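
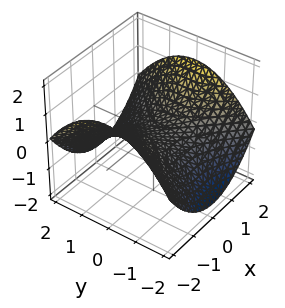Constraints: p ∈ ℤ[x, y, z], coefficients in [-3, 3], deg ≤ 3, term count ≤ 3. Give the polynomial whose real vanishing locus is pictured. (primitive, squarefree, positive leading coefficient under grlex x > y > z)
(a) deg p = 2.
(b) Symmetries: it's symmetric under y → −y, forcing even powers of y; mirror symmetry x ↦ −x ⇒ only even powers of x.
(c) From the axis intercepts and sections: it crosses the y-axis at the gridline y = 0; it crosses the x-axis at the gridline x = 0.
(d) Solving for integer coefficients yields p as stated.

x^2 - y^2 - 3*z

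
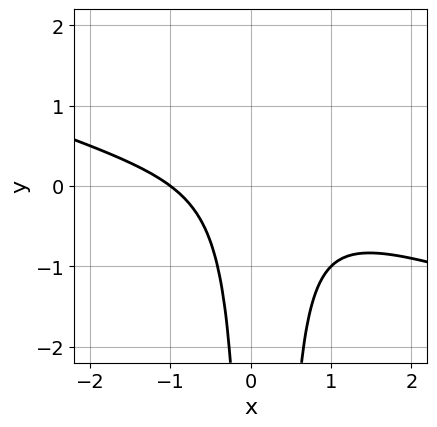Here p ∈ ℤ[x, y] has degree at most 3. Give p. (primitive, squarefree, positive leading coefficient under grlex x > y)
(a) deg p = 3. The shape is more complex than any degree-2 curve.
(b) From the axis intercepts and sections: the curve avoids every integer y-axis point in the box; one x-axis crossing is at x = -1.
(c) Putting this together gives p.

x^3 + 3*x^2*y - x*y + 1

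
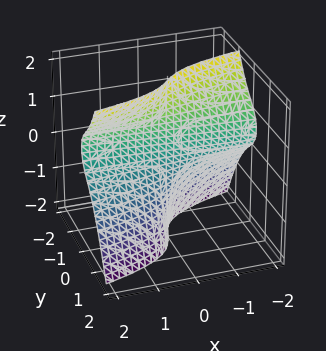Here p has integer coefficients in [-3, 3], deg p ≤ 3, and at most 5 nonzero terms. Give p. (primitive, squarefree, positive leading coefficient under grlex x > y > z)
x*z^2 - 3*y^3 - x*z - 2*y

First, degree: no degree-2 surface has this shape, so deg p = 3.
Then, from the axis intercepts and sections: it crosses the y-axis at the gridline y = 0; every point of the x-axis in the box is on the surface; the visible z-axis segment lies entirely on the surface.
Finally, together with the visible shape, these determine p as stated.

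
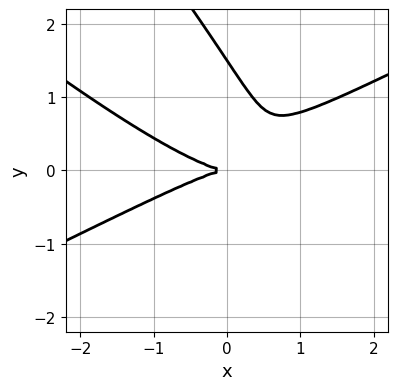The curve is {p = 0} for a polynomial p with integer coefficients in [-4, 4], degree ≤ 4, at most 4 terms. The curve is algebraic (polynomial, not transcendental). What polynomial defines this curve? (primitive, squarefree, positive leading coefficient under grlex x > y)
x^3 - 3*x*y^2 - 2*y^3 + 3*y^2

1. The degree is 3 — no degree-2 curve has this shape.
2. Reading off the gridlines: one y-axis crossing is at y = 0; it crosses the x-axis at the gridline x = 0.
3. Solving for integer coefficients yields p as stated.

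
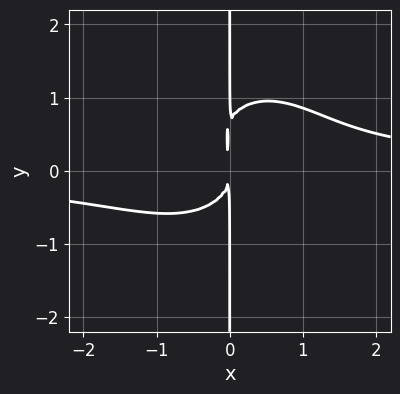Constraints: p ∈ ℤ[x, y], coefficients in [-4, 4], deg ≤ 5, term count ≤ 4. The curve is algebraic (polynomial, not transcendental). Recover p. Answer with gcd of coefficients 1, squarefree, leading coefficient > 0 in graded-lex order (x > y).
First, the degree is 4 — no degree-3 curve has this shape.
Then, from the visible intercepts: every point of the y-axis in the box is on the curve.
Finally, solving for integer coefficients yields p as stated.

3*x^3*y + 3*x*y^3 - 2*x*y^2 - 3*x^2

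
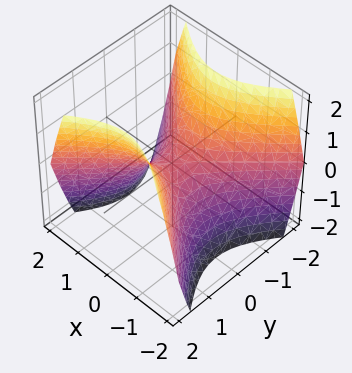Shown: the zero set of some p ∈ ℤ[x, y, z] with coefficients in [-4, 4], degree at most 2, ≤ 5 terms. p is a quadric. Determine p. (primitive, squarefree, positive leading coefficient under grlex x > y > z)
First, deg p = 2. A hyperbolic paraboloid; a quadric.
Next, symmetries: mirror symmetry y ↦ −y ⇒ only even powers of y; the x ↦ −x reflection is a symmetry, so x appears only in even powers.
Next, against the integer gridlines: it crosses the z-axis at the gridline z = 0; it crosses the x-axis at the gridline x = 0; it crosses the y-axis at the gridline y = 0.
Finally, fitting integer coefficients to these (and the overall shape) gives p.

x^2 - y^2 + z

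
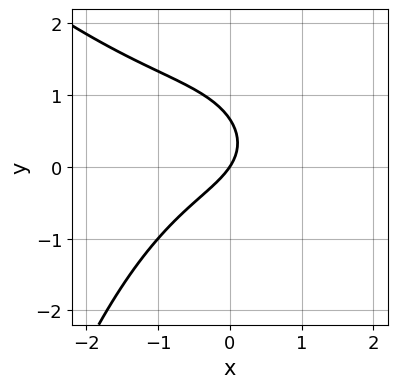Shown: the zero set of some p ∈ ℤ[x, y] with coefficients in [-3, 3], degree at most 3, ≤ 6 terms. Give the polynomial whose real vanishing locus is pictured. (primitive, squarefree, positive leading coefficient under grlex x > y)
x^3 + x^2*y + 3*y^2 + 3*x - 2*y

1. deg p = 3. A generic line meets the curve in up to 3 points.
2. Checking where it meets the axes: it crosses the y-axis at the gridline y = 0; it crosses the x-axis at the gridline x = 0.
3. Fitting integer coefficients to these (and the overall shape) gives p.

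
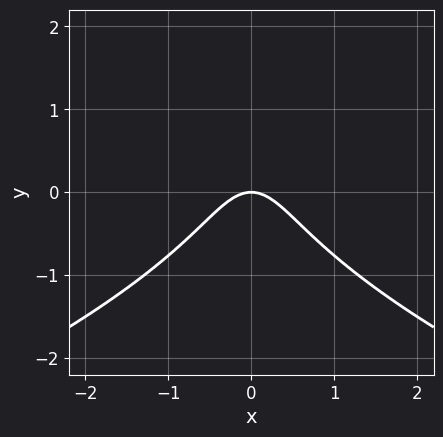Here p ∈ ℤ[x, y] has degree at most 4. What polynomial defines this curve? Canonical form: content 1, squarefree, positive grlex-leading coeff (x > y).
deg p = 3. A generic line meets the curve in up to 3 points.
Symmetries: it's symmetric under x → −x, forcing even powers of x.
From the axis intercepts and sections: it crosses the y-axis at the gridline y = 0; it crosses the x-axis at the gridline x = 0.
Solving for integer coefficients yields p as stated.

2*y^3 + 3*x^2 - y^2 + 2*y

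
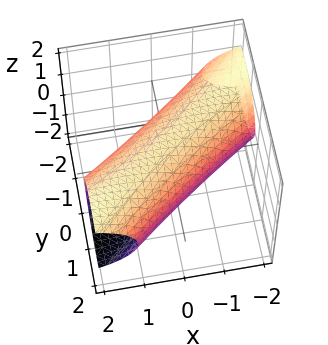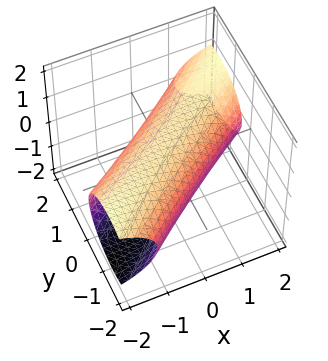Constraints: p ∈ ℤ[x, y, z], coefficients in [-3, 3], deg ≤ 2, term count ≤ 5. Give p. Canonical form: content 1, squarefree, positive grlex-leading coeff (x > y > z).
First, degree: a generic line meets the surface in up to 2 points, so deg p = 2.
Next, checking where it meets the axes: among the integer gridlines, it crosses the z-axis at z ∈ {-1, 1}.
Finally, matching integer coefficients to the picture gives p.

x^2 - 3*x*y + 2*y^2 + 3*z^2 - 3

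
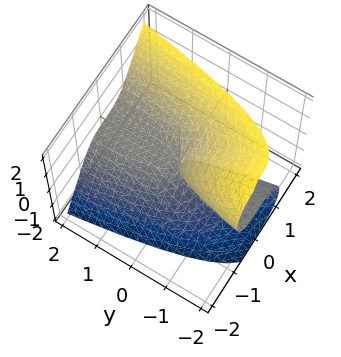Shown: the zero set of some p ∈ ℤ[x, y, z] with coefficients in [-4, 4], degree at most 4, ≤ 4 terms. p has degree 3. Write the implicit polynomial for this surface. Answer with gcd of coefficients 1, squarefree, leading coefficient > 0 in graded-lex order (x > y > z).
1. The degree is 3 — no degree-2 surface has this shape.
2. From the visible intercepts: every point of the y-axis in the box is on the surface; it meets the x-axis at x = 0 (among the integer gridlines).
3. Putting this together gives p.

3*x^3 - z^3 - 2*y*z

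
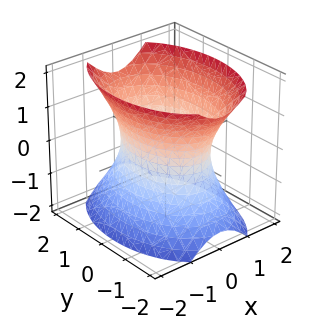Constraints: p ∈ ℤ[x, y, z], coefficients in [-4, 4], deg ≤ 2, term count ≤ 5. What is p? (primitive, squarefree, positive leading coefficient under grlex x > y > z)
2*x^2 + y^2 - z^2 - 2

First, the degree is 2 — an hourglass — one-sheet hyperboloid; a quadric.
Next, symmetries: the z ↦ −z reflection is a symmetry, so z appears only in even powers; it's symmetric under y → −y, forcing even powers of y; mirror symmetry x ↦ −x ⇒ only even powers of x.
Then, from the visible intercepts: no z-intercept at any integer in the box; among the integer gridlines, it crosses the x-axis at x ∈ {-1, 1}.
Finally, putting this together gives p.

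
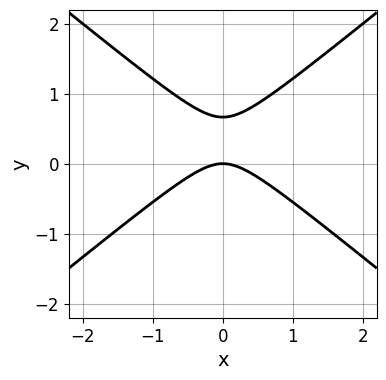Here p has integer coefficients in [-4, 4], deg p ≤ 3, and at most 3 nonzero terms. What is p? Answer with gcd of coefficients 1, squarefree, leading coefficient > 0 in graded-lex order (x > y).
2*x^2 - 3*y^2 + 2*y

The degree is 2 — a generic line meets the curve in up to 2 points.
Symmetries: it's symmetric under x → −x, forcing even powers of x.
From the visible intercepts: it meets the x-axis at x = 0 (among the integer gridlines); one y-axis crossing is at y = 0.
Matching integer coefficients to the picture gives p.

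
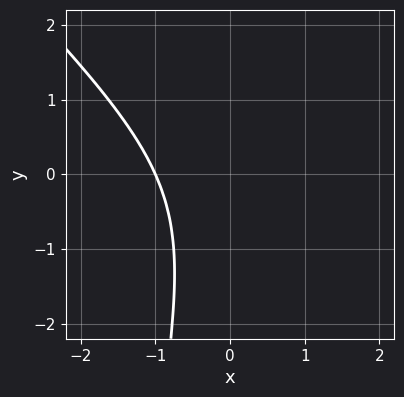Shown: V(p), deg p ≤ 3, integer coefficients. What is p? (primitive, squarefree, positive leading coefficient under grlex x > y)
1. deg p = 3.
2. From the visible intercepts: one x-axis crossing is at x = -1; the curve avoids every integer y-axis point in the box.
3. Assembling these constraints gives the stated polynomial.

3*x^3 + 3*x^2*y + y^2 + y + 3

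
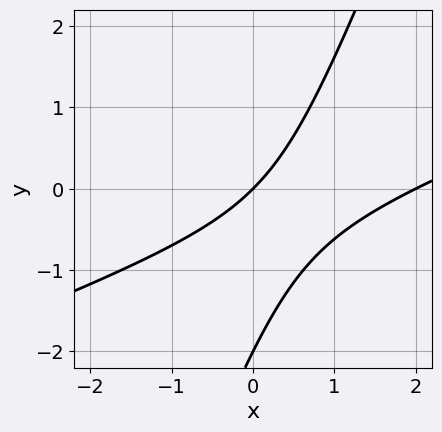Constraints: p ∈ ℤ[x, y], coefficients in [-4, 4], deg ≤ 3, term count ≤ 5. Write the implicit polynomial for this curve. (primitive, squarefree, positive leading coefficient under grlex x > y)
x^2 - 3*x*y + y^2 - 2*x + 2*y

(a) The degree is 2 — no degree-1 curve has this shape.
(b) From the visible intercepts: the x-axis gridline crossings are at x ∈ {0, 2}; the y-axis gridline crossings are at y ∈ {-2, 0}.
(c) The integer polynomial consistent with all of this is the stated p.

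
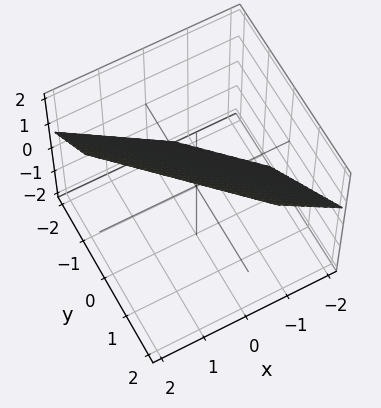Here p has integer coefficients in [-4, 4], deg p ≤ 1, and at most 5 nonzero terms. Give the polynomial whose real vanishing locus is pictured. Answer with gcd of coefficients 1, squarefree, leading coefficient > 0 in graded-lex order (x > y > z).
3*x + 3*y - 3*z + 2

First, degree: every cross-section is a straight line — this is a plane, so deg p = 1.
Finally, matching integer coefficients to the picture gives p.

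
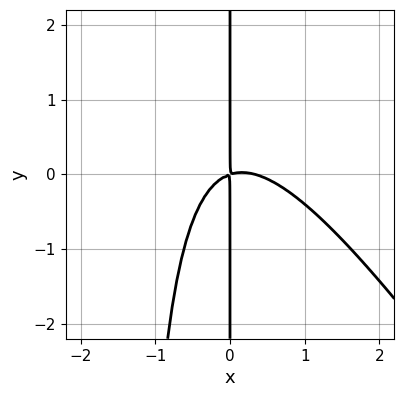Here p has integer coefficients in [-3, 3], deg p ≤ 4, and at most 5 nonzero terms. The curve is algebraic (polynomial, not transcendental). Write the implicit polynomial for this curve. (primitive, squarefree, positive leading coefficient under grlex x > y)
3*x^3 + 2*x^2*y - x^2 + 3*x*y

First, deg p = 3.
Then, observable constraints: the visible y-axis segment lies entirely on the curve.
Finally, these observations pin down the coefficients.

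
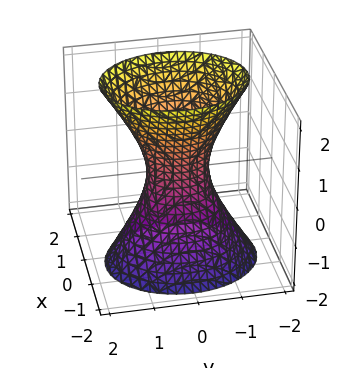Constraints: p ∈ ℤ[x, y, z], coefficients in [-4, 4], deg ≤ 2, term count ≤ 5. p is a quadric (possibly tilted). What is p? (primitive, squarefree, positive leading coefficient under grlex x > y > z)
(a) deg p = 2. No degree-1 surface has this shape.
(b) Checking where it meets the axes: the surface avoids every integer z-axis point in the box.
(c) The integer polynomial consistent with all of this is the stated p.

3*x^2 - x*z + 2*y^2 - z^2 - 1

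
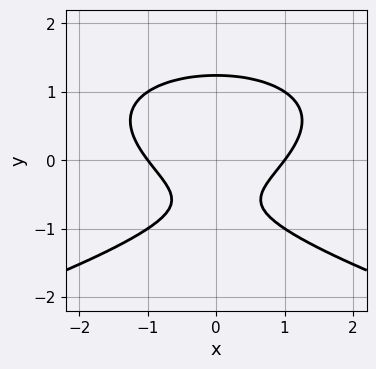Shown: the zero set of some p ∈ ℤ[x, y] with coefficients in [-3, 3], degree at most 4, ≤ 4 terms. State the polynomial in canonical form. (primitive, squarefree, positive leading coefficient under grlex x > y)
3*y^3 + 2*x^2 - 3*y - 2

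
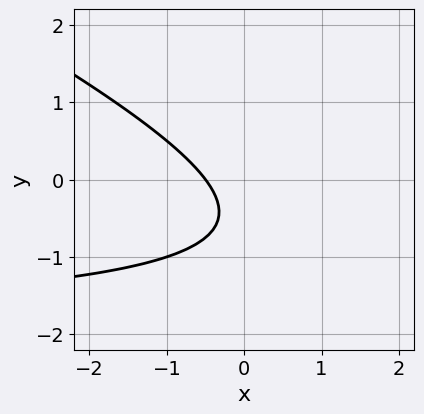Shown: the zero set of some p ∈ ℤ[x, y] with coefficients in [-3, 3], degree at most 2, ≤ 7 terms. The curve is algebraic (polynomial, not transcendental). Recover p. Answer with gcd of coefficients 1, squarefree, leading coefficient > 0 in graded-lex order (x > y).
x*y + 2*y^2 + 2*x + 2*y + 1

Degree: no degree-1 curve has this shape, so deg p = 2.
Reading off the gridlines: no y-intercept at any integer in the box.
Fitting integer coefficients to these (and the overall shape) gives p.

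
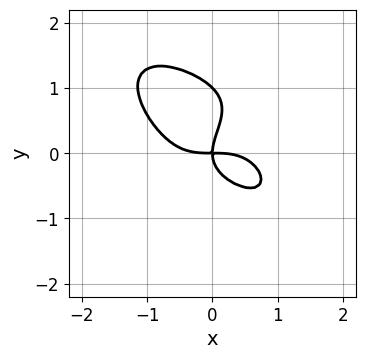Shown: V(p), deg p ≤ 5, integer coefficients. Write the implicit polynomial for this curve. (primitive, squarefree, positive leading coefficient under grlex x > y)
1. The degree is 4 — a generic line meets the curve in up to 4 points.
2. From the visible intercepts: it meets the x-axis at x = 0 (among the integer gridlines); among the integer gridlines, it crosses the y-axis at y ∈ {0, 1}.
3. These observations pin down the coefficients.

2*x^4 + 3*y^4 - 3*y^3 + 3*x*y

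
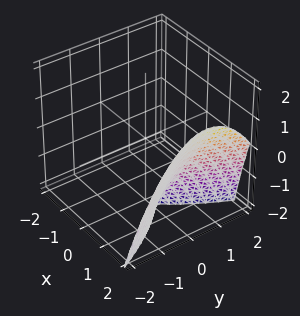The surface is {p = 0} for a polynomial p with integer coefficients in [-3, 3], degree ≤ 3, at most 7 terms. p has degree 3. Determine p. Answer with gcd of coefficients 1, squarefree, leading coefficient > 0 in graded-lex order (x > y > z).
2*x^3 - x^2*z - 3*x^2 + x*y - 2*y^2

deg p = 3. A generic line meets the surface in up to 3 points.
From the axis intercepts and sections: the visible z-axis segment lies entirely on the surface.
Assembling these constraints gives the stated polynomial.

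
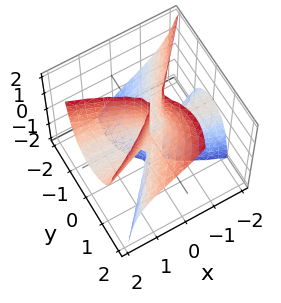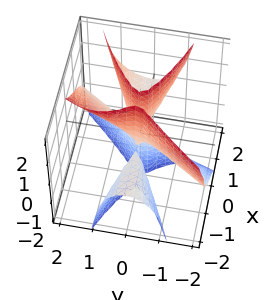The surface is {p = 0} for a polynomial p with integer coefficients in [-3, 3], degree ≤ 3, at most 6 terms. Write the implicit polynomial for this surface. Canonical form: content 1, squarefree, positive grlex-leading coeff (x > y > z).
2*x^2*z - 3*x*y^2 + 2*y^3 - 3*y^2*z + x*z

There are 2 components.
The degree is 3 — no degree-2 surface has this shape.
Checking where it meets the axes: the visible x-axis segment lies entirely on the surface; the visible z-axis segment lies entirely on the surface; it meets the y-axis at y = 0 (among the integer gridlines).
Fitting integer coefficients to these (and the overall shape) gives p.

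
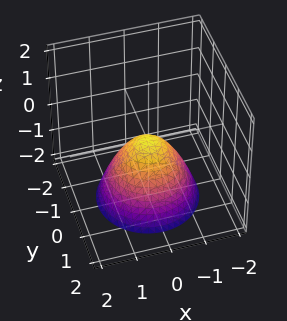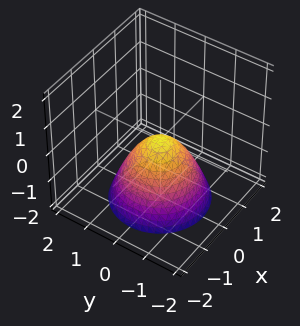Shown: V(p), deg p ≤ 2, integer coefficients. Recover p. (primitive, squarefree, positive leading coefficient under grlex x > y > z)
x^2 + y^2 + z

1. The degree is 2 — a single bowl opening along one axis; a quadric.
2. Symmetries: rotational symmetry about the z-axis ⇒ p depends on x, y only through x² + y².
3. From the visible intercepts: it crosses the y-axis at the gridline y = 0; a circular section at z = -2 has radius between 1 and 2; it meets the z-axis at z = 0 (among the integer gridlines); it crosses the x-axis at the gridline x = 0.
4. Solving for integer coefficients yields p as stated.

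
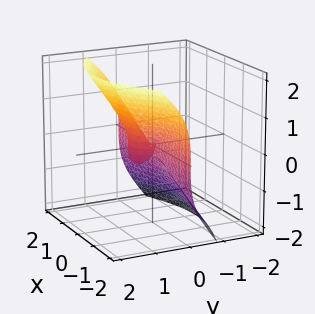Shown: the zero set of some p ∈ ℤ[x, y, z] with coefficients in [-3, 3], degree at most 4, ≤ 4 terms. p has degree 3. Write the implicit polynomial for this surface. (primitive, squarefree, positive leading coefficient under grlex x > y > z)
2*x^2*y + 3*y^3 - z^3 - 2*y^2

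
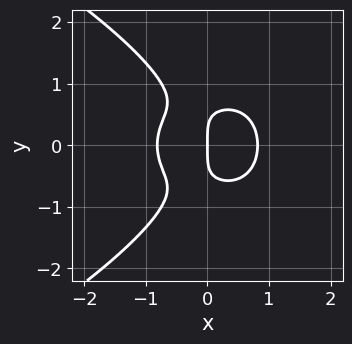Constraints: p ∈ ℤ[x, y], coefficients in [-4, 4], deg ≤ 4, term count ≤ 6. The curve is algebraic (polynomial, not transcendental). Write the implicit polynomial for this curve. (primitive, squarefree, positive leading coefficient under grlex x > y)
2*y^4 + 3*x^3 + 3*x*y^2 - 2*x

1. The degree is 4 — the shape is more complex than any degree-3 curve.
2. Symmetries: the y ↦ −y reflection is a symmetry, so y appears only in even powers.
3. Checking where it meets the axes: it meets the y-axis at y = 0 (among the integer gridlines); it meets the x-axis at x = 0 (among the integer gridlines).
4. These observations pin down the coefficients.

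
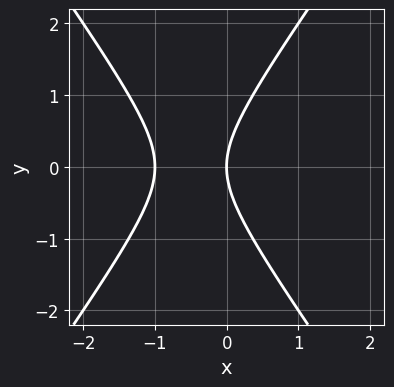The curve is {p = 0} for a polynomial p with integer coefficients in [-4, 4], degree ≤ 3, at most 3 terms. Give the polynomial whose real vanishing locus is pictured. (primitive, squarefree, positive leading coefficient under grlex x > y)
2*x^2 - y^2 + 2*x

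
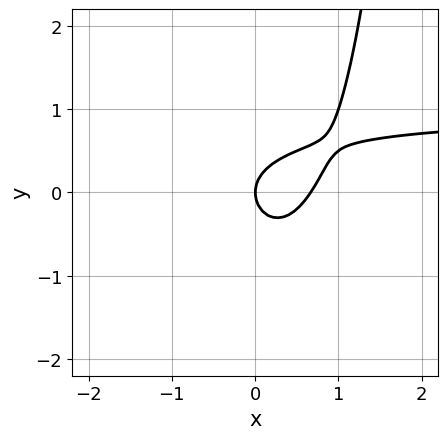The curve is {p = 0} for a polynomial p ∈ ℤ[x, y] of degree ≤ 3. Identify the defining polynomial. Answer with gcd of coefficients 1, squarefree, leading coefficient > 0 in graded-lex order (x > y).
3*x^2*y + x*y^2 - 3*x^2 - 3*y^2 + 2*x

First, deg p = 3.
Next, checking where it meets the axes: it crosses the y-axis at the gridline y = 0; it meets the x-axis at x = 0 (among the integer gridlines).
Finally, these observations pin down the coefficients.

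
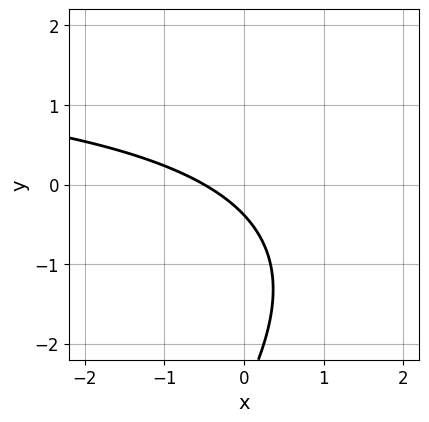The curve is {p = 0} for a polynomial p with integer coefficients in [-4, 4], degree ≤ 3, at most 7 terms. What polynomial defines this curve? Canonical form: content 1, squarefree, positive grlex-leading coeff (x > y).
x*y - y^2 - 2*x - 3*y - 1

The degree is 2 — the shape is more complex than any degree-1 curve.
Putting this together gives p.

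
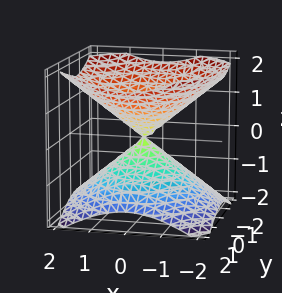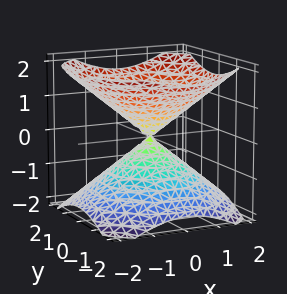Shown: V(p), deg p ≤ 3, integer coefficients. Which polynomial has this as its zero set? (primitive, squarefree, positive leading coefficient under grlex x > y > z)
1. I count 2 distinct pieces.
2. Degree: two nappes meeting at a single point; a quadric, so deg p = 2.
3. Symmetries: the z ↦ −z reflection is a symmetry, so z appears only in even powers; the surface is invariant under rotation about z: p = q(x² + y², z).
4. Checking where it meets the axes: it meets the x-axis at x = 0 (among the integer gridlines); it crosses the y-axis at the gridline y = 0.
5. Assembling these constraints gives the stated polynomial.

2*x^2 + 2*y^2 - 3*z^2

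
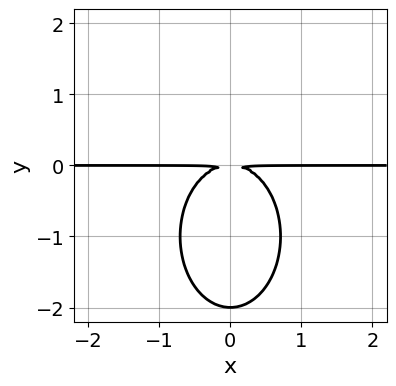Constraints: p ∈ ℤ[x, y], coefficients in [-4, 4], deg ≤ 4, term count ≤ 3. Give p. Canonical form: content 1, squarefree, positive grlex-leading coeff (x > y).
2*x^2*y + y^3 + 2*y^2

(a) deg p = 3. A generic line meets the curve in up to 3 points.
(b) Symmetries: the x ↦ −x reflection is a symmetry, so x appears only in even powers.
(c) From the visible intercepts: it meets the y-axis at y = -2 (among the integer gridlines); the visible x-axis segment lies entirely on the curve.
(d) Matching integer coefficients to the picture gives p.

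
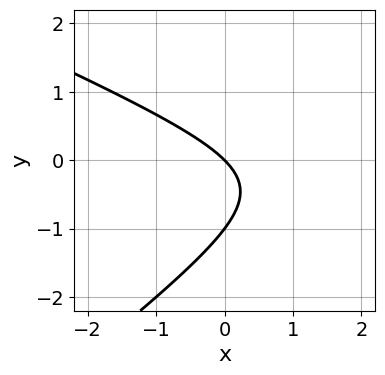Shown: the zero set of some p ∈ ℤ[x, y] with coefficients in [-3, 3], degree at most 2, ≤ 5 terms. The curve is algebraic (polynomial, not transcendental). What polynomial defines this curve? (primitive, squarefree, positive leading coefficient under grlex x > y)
x^2 + x*y - 3*y^2 - 3*x - 3*y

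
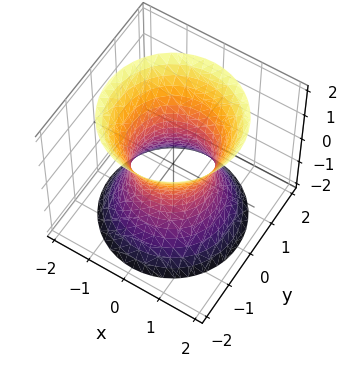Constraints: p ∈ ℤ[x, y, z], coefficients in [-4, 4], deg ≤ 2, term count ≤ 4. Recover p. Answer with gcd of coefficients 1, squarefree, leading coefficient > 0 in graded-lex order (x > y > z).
1. deg p = 2. The shape is more complex than any degree-1 surface.
2. Symmetries: the z-axis is an axis of rotation, so x and y enter only as x² + y².
3. Checking where it meets the axes: a circular section at z = 0 has radius exactly 1; the x-axis gridline crossings are at x ∈ {-1, 1}.
4. These observations pin down the coefficients. Check: (0, -1, 0) on the y-axis lies on the surface, and p(0, -1, 0) = 0. ✓

2*x^2 + 2*y^2 - z^2 - 2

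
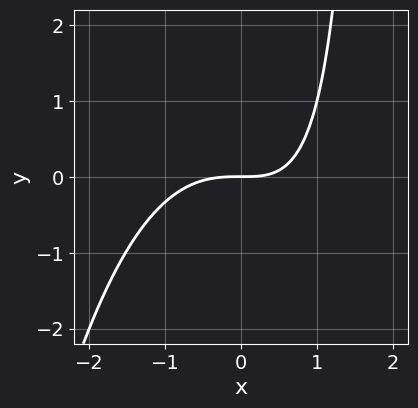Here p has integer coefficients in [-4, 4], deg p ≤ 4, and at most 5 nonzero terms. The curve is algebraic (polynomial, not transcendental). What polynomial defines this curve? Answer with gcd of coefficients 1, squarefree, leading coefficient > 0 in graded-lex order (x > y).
(a) Degree: a generic line meets the curve in up to 3 points, so deg p = 3.
(b) Checking where it meets the axes: it meets the x-axis at x = 0 (among the integer gridlines); it meets the y-axis at y = 0 (among the integer gridlines).
(c) These observations pin down the coefficients.

x^3 + x*y - 2*y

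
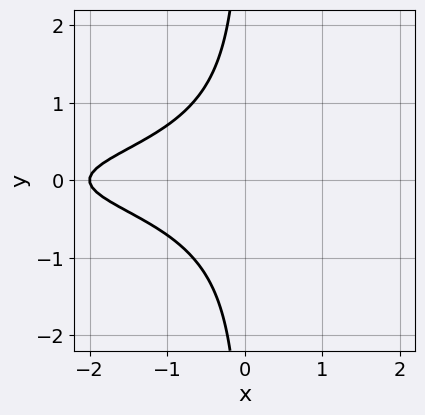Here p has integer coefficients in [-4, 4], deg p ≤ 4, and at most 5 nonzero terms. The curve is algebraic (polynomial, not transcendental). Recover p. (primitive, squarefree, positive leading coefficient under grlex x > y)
deg p = 3.
Symmetries: it's symmetric under y → −y, forcing even powers of y.
Observable constraints: it misses every integer gridline on the y-axis; it meets the x-axis at x = -2 (among the integer gridlines).
Matching integer coefficients to the picture gives p.

2*x*y^2 + x + 2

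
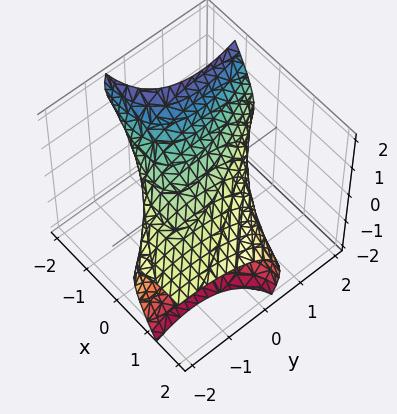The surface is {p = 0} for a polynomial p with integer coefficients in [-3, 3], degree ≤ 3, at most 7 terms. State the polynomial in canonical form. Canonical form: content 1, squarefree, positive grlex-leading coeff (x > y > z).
x^2 + 2*x*y + 3*x*z + y^2 + 2*z^2 - 2

First, deg p = 2. The shape is more complex than any degree-1 surface.
Next, checking where it meets the axes: among the integer gridlines, it crosses the z-axis at z ∈ {-1, 1}.
Finally, matching integer coefficients to the picture gives p.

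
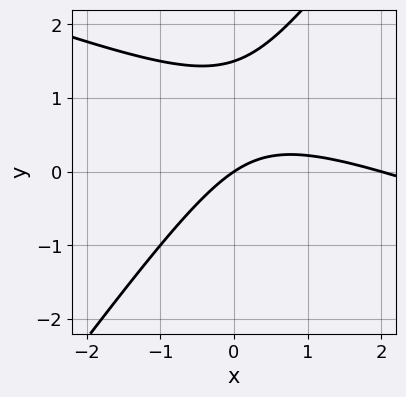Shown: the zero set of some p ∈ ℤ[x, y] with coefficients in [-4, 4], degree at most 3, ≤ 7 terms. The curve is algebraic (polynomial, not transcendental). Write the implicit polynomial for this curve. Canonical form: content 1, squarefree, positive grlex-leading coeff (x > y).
The degree is 2 — a generic line meets the curve in up to 2 points.
Reading off the gridlines: one y-axis crossing is at y = 0; among the integer gridlines, it crosses the x-axis at x ∈ {0, 2}.
Putting this together gives p.

x^2 + 2*x*y - 2*y^2 - 2*x + 3*y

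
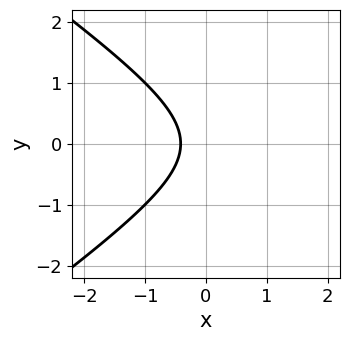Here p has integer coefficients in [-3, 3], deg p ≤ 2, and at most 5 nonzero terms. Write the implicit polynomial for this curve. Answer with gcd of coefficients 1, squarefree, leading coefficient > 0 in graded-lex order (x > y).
First, the degree is 2 — no degree-1 curve has this shape.
Then, symmetries: it's symmetric under y → −y, forcing even powers of y.
Then, reading off the gridlines: it misses every integer gridline on the y-axis.
Finally, these observations pin down the coefficients.

x^2 - 2*y^2 - 2*x - 1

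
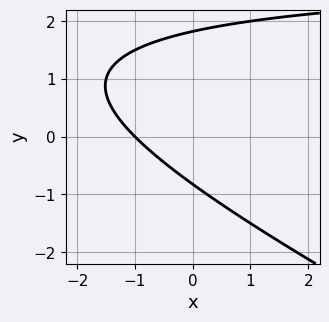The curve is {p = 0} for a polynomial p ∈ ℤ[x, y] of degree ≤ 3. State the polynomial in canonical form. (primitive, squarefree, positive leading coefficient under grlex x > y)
x*y + 2*y^2 - 3*x - 2*y - 3

1. deg p = 2. The shape is more complex than any degree-1 curve.
2. Checking where it meets the axes: it meets the x-axis at x = -1 (among the integer gridlines).
3. Solving for integer coefficients yields p as stated.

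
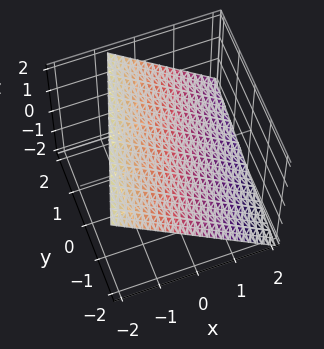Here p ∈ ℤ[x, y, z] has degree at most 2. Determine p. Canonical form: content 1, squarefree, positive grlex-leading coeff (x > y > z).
3*x - y + 3*z - 2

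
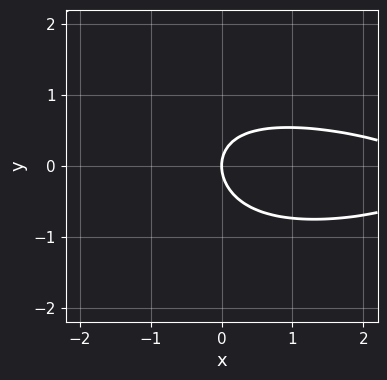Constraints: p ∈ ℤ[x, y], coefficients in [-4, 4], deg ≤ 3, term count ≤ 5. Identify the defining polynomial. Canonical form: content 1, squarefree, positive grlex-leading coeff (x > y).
First, the degree is 3 — a generic line meets the curve in up to 3 points.
Next, reading off the gridlines: one y-axis crossing is at y = 0; it crosses the x-axis at the gridline x = 0.
Finally, together with the visible shape, these determine p as stated.

2*x*y^2 + x^2 + x*y + 3*y^2 - 3*x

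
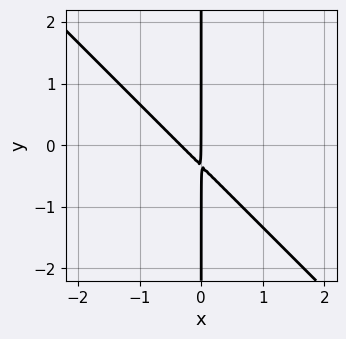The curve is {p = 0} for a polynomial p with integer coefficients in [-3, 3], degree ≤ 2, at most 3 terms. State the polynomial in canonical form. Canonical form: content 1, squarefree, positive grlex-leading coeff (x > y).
3*x^2 + 3*x*y + x

1. deg p = 2.
2. Checking where it meets the axes: the visible y-axis segment lies entirely on the curve; it meets the x-axis at x = 0 (among the integer gridlines).
3. Assembling these constraints gives the stated polynomial.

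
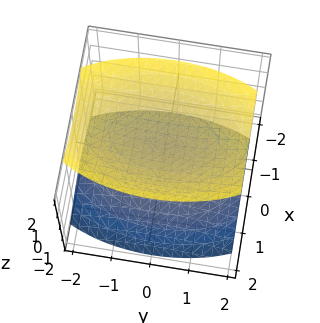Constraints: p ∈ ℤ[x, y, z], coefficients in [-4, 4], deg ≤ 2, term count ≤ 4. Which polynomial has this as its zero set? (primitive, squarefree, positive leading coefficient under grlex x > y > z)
3*x^2 + y^2 - 3*z^2 + 3

First, the picture has 2 separate pieces.
Then, deg p = 2.
Then, symmetries: it's symmetric under x → −x, forcing even powers of x; it's symmetric under y → −y, forcing even powers of y; it's symmetric under z → −z, forcing even powers of z.
Next, against the integer gridlines: no y-intercept at any integer in the box; the z-axis gridline crossings are at z ∈ {-1, 1}; the surface avoids every integer x-axis point in the box.
Finally, the integer polynomial consistent with all of this is the stated p.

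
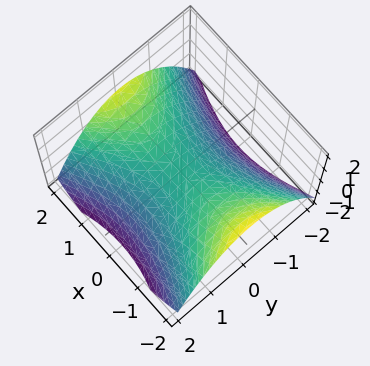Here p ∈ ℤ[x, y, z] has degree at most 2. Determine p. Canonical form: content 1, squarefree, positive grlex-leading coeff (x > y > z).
x^2 - 2*y^2 - 3*z

First, degree: a hyperbolic paraboloid; a quadric, so deg p = 2.
Next, symmetries: it's symmetric under x → −x, forcing even powers of x; mirror symmetry y ↦ −y ⇒ only even powers of y.
Then, observable constraints: it meets the x-axis at x = 0 (among the integer gridlines); one z-axis crossing is at z = 0.
Finally, together with the visible shape, these determine p as stated.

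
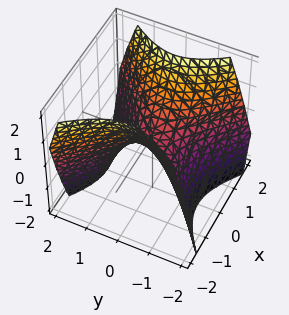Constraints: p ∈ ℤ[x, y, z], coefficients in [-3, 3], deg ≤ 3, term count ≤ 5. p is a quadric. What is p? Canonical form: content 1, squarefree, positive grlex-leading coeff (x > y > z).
1. The degree is 2 — a saddle surface; a quadric.
2. Symmetries: it's symmetric under x → −x, forcing even powers of x; it's symmetric under y → −y, forcing even powers of y.
3. Reading off the gridlines: it meets the z-axis at z = 0 (among the integer gridlines); it crosses the y-axis at the gridline y = 0; it meets the x-axis at x = 0 (among the integer gridlines).
4. The integer polynomial consistent with all of this is the stated p.

x^2 - y^2 - z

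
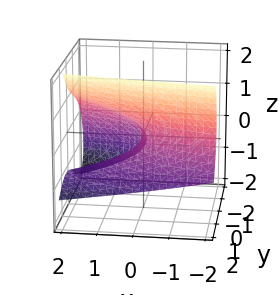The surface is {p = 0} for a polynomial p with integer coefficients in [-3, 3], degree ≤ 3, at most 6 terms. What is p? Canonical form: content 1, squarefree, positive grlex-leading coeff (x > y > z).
y^3 + 3*y*z - 3*z^2 + 2*x

First, degree: the shape is more complex than any degree-2 surface, so deg p = 3.
Then, from the axis intercepts and sections: it meets the x-axis at x = 0 (among the integer gridlines); it crosses the y-axis at the gridline y = 0; one z-axis crossing is at z = 0.
Finally, solving for integer coefficients yields p as stated.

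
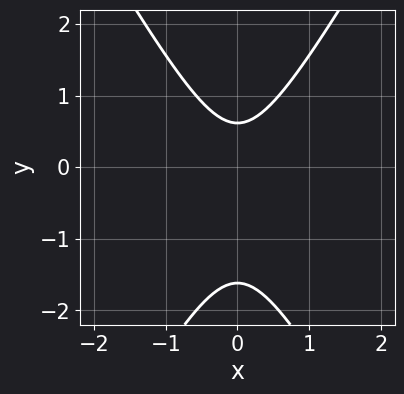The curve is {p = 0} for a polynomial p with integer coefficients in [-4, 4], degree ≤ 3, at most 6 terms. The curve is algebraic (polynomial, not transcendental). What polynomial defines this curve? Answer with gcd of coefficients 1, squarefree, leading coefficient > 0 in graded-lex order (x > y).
First, the degree is 2 — a generic line meets the curve in up to 2 points.
Next, symmetries: it's symmetric under x → −x, forcing even powers of x.
Next, observable constraints: it misses every integer gridline on the x-axis.
Finally, together with the visible shape, these determine p as stated.

3*x^2 - y^2 - y + 1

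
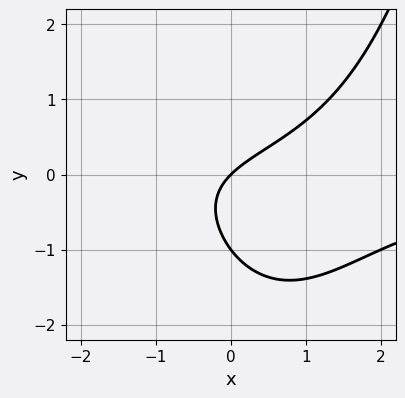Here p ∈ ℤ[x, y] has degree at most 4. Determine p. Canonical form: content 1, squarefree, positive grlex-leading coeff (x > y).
2*x^2*y - x*y - 3*y^2 + 3*x - 3*y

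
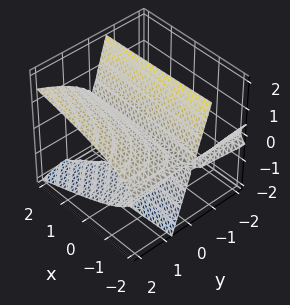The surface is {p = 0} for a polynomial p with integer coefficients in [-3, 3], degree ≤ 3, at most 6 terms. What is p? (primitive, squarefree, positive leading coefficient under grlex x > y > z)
First, deg p = 3. A generic line meets the surface in up to 3 points.
Then, reading off the gridlines: every point of the x-axis in the box is on the surface; it meets the y-axis at y = 0 (among the integer gridlines); one z-axis crossing is at z = 0.
Finally, putting this together gives p.

x*y^2 - 3*y*z^2 - z^3 + 2*y^2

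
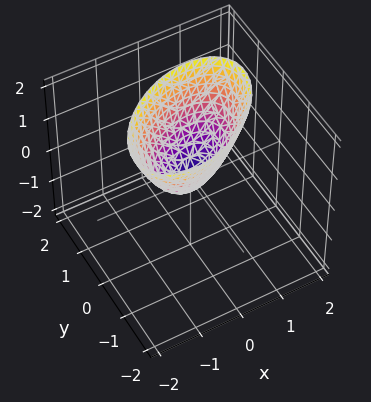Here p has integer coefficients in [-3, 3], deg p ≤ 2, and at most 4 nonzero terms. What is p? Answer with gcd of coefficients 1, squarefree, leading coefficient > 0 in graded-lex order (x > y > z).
Degree: no degree-1 surface has this shape, so deg p = 2.
From the visible intercepts: one z-axis crossing is at z = 0; it crosses the y-axis at the gridline y = 0; it crosses the x-axis at the gridline x = 0.
Matching integer coefficients to the picture gives p.

2*x^2 - 2*x*y + 3*y^2 - 2*z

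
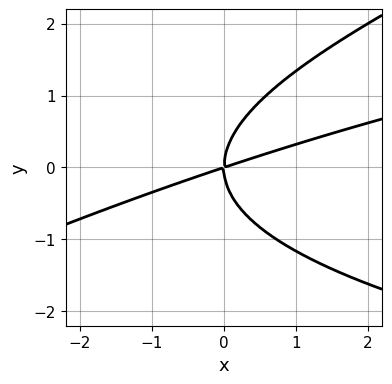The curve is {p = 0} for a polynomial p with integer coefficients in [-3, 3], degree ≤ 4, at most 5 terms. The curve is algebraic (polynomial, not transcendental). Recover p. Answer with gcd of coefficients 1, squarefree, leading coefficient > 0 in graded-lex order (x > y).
x*y^2 - 2*y^3 - x^2 + 3*x*y

deg p = 3. No degree-2 curve has this shape.
Against the integer gridlines: one y-axis crossing is at y = 0; it meets the x-axis at x = 0 (among the integer gridlines).
Together with the visible shape, these determine p as stated.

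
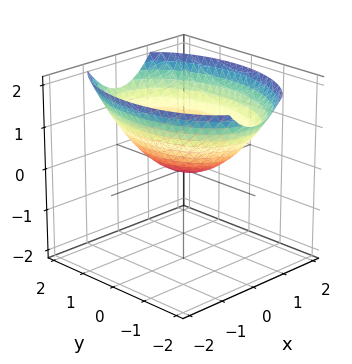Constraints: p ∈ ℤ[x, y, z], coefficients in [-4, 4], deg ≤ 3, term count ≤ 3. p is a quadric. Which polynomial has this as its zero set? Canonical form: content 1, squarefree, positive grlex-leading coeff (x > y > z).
1. The degree is 2 — a paraboloid; a quadric.
2. Symmetries: the x ↦ −x reflection is a symmetry, so x appears only in even powers; mirror symmetry y ↦ −y ⇒ only even powers of y.
3. From the axis intercepts and sections: it meets the z-axis at z = 0 (among the integer gridlines); it crosses the x-axis at the gridline x = 0.
4. Together with the visible shape, these determine p as stated.

2*x^2 + y^2 - 3*z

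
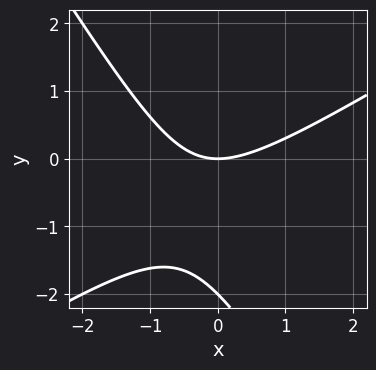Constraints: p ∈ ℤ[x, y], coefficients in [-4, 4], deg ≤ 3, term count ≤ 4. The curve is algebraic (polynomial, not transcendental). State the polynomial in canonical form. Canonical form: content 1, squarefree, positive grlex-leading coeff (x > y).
(a) Degree: a generic line meets the curve in up to 2 points, so deg p = 2.
(b) Against the integer gridlines: among the integer gridlines, it crosses the y-axis at y ∈ {-2, 0}; it meets the x-axis at x = 0 (among the integer gridlines).
(c) Fitting integer coefficients to these (and the overall shape) gives p.

x^2 - x*y - y^2 - 2*y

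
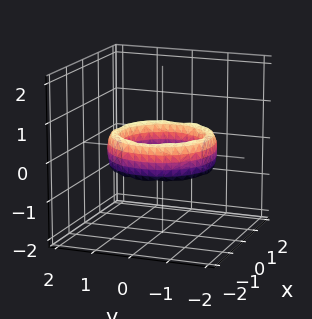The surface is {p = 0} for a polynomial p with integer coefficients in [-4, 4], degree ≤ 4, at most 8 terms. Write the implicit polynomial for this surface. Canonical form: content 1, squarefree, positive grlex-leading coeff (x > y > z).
x^4 + 2*x^2*y^2 + y^4 - 3*x^2 - 3*y^2 + z^2 + 2

deg p = 4.
Symmetries: every cross-section ⟂ z is a circle, so x, y appear only via x² + y².
Checking where it meets the axes: the y-axis gridline crossings are at y ∈ {-1, 1}; a circular section at z = 0 has radius exactly 1.
These observations pin down the coefficients.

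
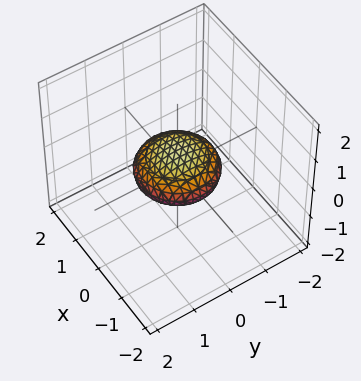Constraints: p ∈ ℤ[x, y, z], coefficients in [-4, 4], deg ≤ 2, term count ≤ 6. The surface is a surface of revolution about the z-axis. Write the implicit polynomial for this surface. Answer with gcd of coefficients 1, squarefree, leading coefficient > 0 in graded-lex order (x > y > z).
First, deg p = 2. A generic line meets the surface in up to 2 points.
Next, by symmetry, the surface is invariant under rotation about z: p = q(x² + y², z).
Next, from the visible intercepts: the y-axis gridline crossings are at y ∈ {-1, 1}; a circular section at z = 0 has radius exactly 1.
Finally, solving for integer coefficients yields p as stated. Check: (-1, 0, 0) on the x-axis lies on the surface, and p(-1, 0, 0) = 0. ✓

x^2 + y^2 + 3*z^2 - 1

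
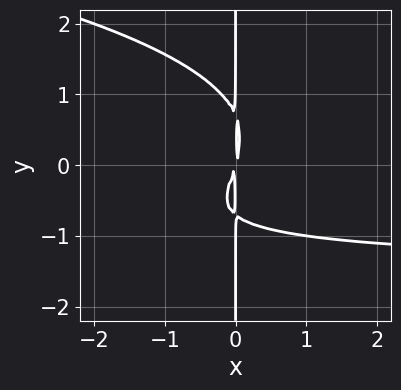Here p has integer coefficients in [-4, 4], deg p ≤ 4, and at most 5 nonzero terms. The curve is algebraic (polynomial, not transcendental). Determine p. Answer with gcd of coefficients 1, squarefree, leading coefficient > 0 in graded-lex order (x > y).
2*x*y^3 + 2*x^2*y + 3*x^2 - x*y

The degree is 4 — no degree-3 curve has this shape.
Reading off the gridlines: every point of the y-axis in the box is on the curve.
Putting this together gives p.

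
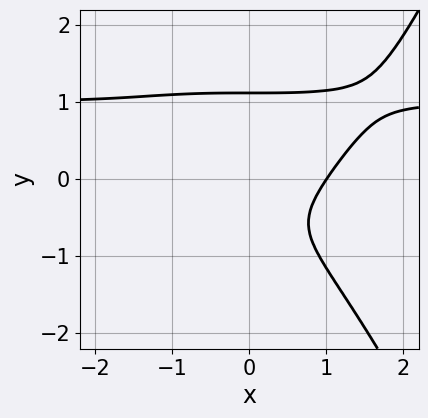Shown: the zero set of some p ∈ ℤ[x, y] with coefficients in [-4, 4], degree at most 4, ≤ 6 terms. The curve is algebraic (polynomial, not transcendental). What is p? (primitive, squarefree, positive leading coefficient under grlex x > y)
2*x^3*y - 2*x^3 - 3*y^3 + 2*y + 2

First, the degree is 4 — a generic line meets the curve in up to 4 points.
Then, reading off the gridlines: it meets the x-axis at x = 1 (among the integer gridlines).
Finally, the integer polynomial consistent with all of this is the stated p.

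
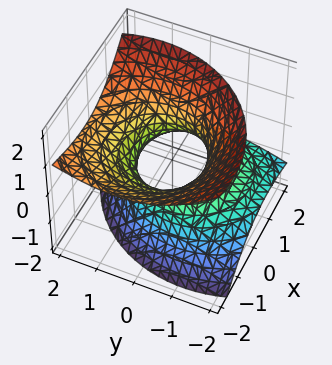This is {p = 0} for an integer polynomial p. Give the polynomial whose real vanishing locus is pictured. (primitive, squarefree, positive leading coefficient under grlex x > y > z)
2*x^2 + 3*x*z + 2*y^2 - 2*y*z - 3*z^2 - 2

1. The degree is 2 — the shape is more complex than any degree-1 surface.
2. Observable constraints: it misses every integer gridline on the z-axis; among the integer gridlines, it crosses the x-axis at x ∈ {-1, 1}; among the integer gridlines, it crosses the y-axis at y ∈ {-1, 1}.
3. These observations pin down the coefficients.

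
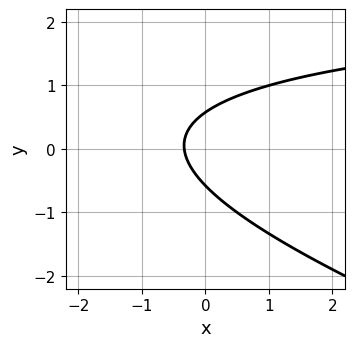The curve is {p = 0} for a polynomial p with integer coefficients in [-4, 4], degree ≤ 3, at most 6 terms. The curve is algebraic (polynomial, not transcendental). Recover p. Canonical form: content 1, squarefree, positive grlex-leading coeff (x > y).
x*y + 3*y^2 - 3*x - 1

First, degree: no degree-1 curve has this shape, so deg p = 2.
Finally, the integer polynomial consistent with all of this is the stated p.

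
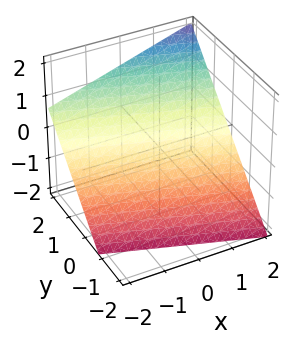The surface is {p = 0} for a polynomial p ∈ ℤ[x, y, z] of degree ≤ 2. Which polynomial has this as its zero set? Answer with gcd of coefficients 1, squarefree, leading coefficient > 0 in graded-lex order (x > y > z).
1. Degree: the surface is flat (a plane), so deg p = 1.
2. Checking where it meets the axes: one x-axis crossing is at x = 2.
3. Matching integer coefficients to the picture gives p.

x + 3*y - 3*z - 2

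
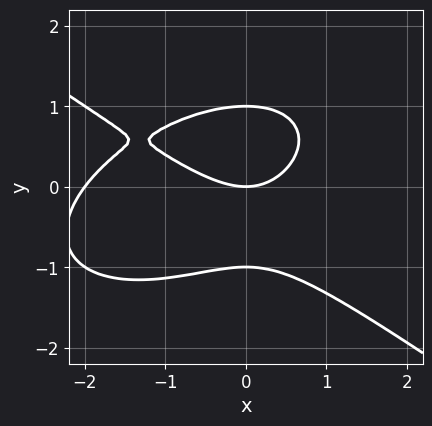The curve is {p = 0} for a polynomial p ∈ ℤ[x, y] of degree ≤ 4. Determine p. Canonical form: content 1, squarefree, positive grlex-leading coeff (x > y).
deg p = 3. No degree-2 curve has this shape.
From the axis intercepts and sections: the y-axis gridline crossings are at y ∈ {-1, 0, 1}; among the integer gridlines, it crosses the x-axis at x ∈ {-2, 0}.
The integer polynomial consistent with all of this is the stated p.

x^3 + 3*y^3 + 2*x^2 - 3*y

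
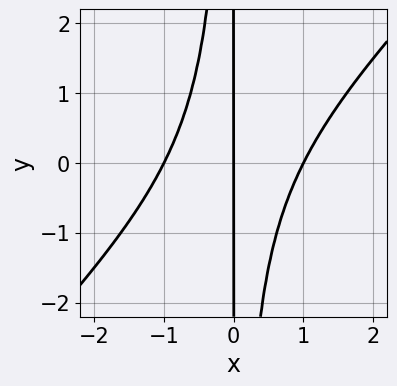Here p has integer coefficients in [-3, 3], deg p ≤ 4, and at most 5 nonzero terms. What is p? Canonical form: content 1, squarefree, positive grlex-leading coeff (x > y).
x^3 - x^2*y - x

The degree is 3 — a generic line meets the curve in up to 3 points.
Reading off the gridlines: every point of the y-axis in the box is on the curve; the x-axis gridline crossings are at x ∈ {-1, 0, 1}.
Fitting integer coefficients to these (and the overall shape) gives p.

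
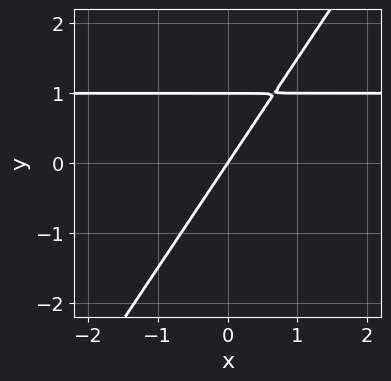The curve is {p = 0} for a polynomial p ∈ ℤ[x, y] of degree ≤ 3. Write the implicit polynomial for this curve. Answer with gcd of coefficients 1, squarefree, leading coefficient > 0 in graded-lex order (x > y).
3*x*y - 2*y^2 - 3*x + 2*y

(a) deg p = 2.
(b) Reading off the gridlines: one x-axis crossing is at x = 0; the y-axis gridline crossings are at y ∈ {0, 1}.
(c) These observations pin down the coefficients.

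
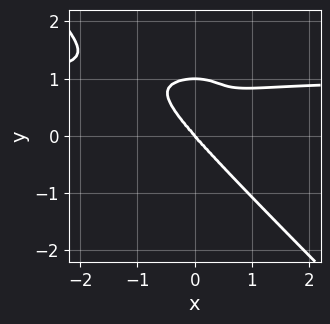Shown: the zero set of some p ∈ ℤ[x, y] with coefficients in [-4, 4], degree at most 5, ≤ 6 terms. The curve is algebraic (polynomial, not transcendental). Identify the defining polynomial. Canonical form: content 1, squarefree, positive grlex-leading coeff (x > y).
3*x^3*y + x^2*y^2 + 2*y^4 - 3*x^3 - 2*y^3

First, deg p = 4.
Then, against the integer gridlines: the y-axis gridline crossings are at y ∈ {0, 1}; one x-axis crossing is at x = 0.
Finally, putting this together gives p.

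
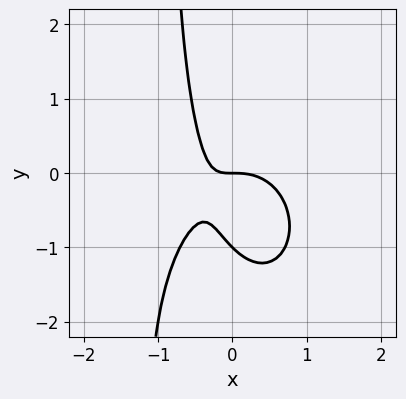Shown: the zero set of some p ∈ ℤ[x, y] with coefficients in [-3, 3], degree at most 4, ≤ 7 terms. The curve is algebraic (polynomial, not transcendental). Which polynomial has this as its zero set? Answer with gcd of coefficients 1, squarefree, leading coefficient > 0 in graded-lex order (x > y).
First, the degree is 3 — no degree-2 curve has this shape.
Next, from the visible intercepts: one x-axis crossing is at x = 0; the y-axis gridline crossings are at y ∈ {-1, 0}.
Finally, assembling these constraints gives the stated polynomial.

2*x^3 + x*y^2 + 2*x*y + y^2 + y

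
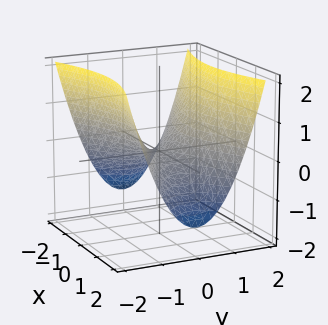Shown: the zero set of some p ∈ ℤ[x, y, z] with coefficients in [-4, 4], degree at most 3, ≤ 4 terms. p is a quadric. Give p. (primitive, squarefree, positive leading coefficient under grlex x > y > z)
(a) The degree is 2 — a saddle surface; a quadric.
(b) Symmetries: it's symmetric under y → −y, forcing even powers of y; it's symmetric under x → −x, forcing even powers of x.
(c) Observable constraints: one z-axis crossing is at z = 0; it meets the x-axis at x = 0 (among the integer gridlines).
(d) These observations pin down the coefficients.

x^2 - 3*y^2 + 3*z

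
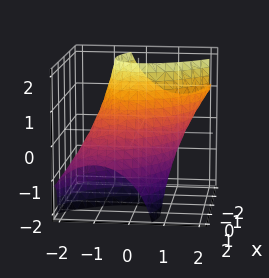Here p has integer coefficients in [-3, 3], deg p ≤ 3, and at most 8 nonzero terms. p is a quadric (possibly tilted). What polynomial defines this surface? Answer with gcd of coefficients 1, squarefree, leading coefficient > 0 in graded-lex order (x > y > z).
2*x^2 + 2*x*y + 3*x*z + 2*y^2 + z^2 - 3

1. Degree: a generic line meets the surface in up to 2 points, so deg p = 2.
2. Matching integer coefficients to the picture gives p.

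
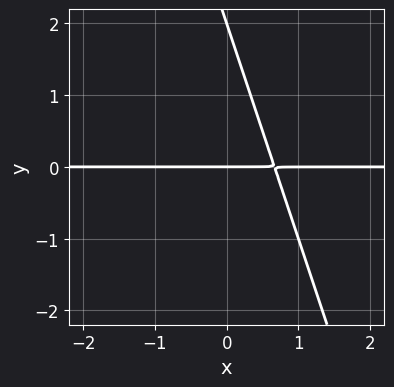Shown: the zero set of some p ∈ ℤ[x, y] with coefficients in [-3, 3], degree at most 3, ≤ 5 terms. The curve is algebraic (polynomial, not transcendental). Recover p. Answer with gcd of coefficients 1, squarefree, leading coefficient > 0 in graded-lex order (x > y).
The degree is 2 — no degree-1 curve has this shape.
Against the integer gridlines: the visible x-axis segment lies entirely on the curve; among the integer gridlines, it crosses the y-axis at y ∈ {0, 2}.
Solving for integer coefficients yields p as stated.

3*x*y + y^2 - 2*y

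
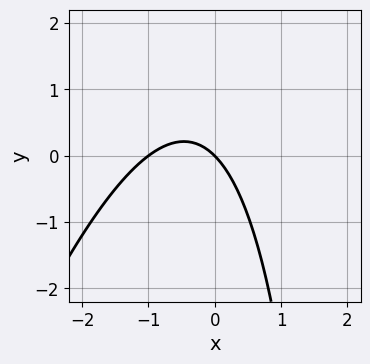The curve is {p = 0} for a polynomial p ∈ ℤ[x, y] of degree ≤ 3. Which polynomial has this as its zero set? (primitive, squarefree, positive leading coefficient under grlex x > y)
3*x^2 - x*y + 3*x + 3*y

First, the degree is 2 — a generic line meets the curve in up to 2 points.
Next, against the integer gridlines: the x-axis gridline crossings are at x ∈ {-1, 0}; one y-axis crossing is at y = 0.
Finally, the integer polynomial consistent with all of this is the stated p.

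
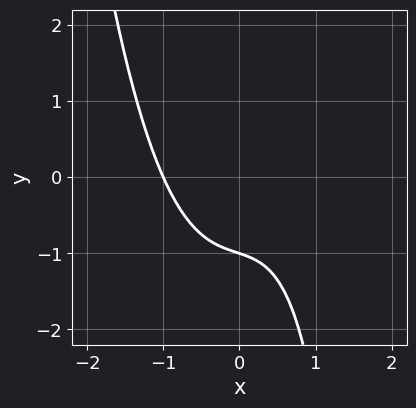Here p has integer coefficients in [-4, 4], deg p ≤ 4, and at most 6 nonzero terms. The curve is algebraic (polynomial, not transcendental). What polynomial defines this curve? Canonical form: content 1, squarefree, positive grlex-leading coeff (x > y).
3*x^3 - x*y + 3*y + 3

The degree is 3 — no degree-2 curve has this shape.
Observable constraints: it meets the y-axis at y = -1 (among the integer gridlines); one x-axis crossing is at x = -1.
Solving for integer coefficients yields p as stated.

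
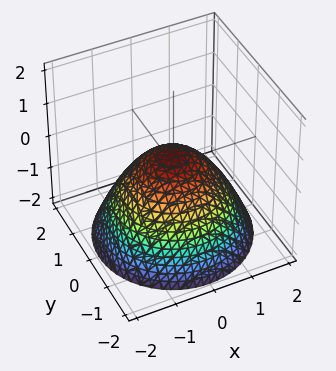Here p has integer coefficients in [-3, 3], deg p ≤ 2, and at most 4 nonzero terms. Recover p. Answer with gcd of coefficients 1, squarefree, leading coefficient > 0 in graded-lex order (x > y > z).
2*x^2 + 2*y^2 + 3*z - 1

First, the degree is 2 — a generic line meets the surface in up to 2 points.
Next, by symmetry, the z-axis is an axis of rotation, so x and y enter only as x² + y².
Next, from the visible intercepts: a circular section at z = -2 has radius between 1 and 2.
Finally, putting this together gives p.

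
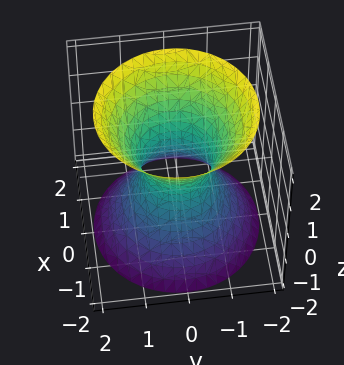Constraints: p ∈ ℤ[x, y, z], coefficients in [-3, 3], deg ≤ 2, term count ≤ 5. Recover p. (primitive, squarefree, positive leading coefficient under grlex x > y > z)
1. The degree is 2 — an hourglass — one-sheet hyperboloid; a quadric.
2. Symmetries: mirror symmetry z ↦ −z ⇒ only even powers of z; the z-axis is an axis of rotation, so x and y enter only as x² + y².
3. Observable constraints: a circular section at z = 2 has radius between 1 and 2; the surface avoids every integer z-axis point in the box.
4. Matching integer coefficients to the picture gives p.

3*x^2 + 3*y^2 - 2*z^2 - 2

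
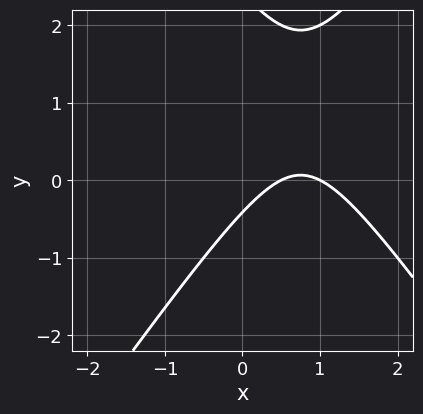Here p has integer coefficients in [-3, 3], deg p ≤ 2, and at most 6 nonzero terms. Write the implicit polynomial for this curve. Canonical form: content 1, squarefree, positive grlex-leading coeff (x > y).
First, the degree is 2 — no degree-1 curve has this shape.
Then, observable constraints: one x-axis crossing is at x = 1.
Finally, matching integer coefficients to the picture gives p.

2*x^2 - y^2 - 3*x + 2*y + 1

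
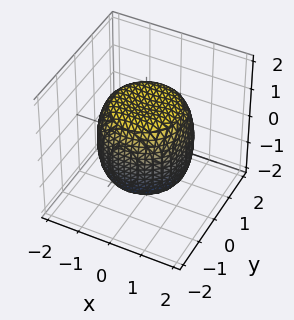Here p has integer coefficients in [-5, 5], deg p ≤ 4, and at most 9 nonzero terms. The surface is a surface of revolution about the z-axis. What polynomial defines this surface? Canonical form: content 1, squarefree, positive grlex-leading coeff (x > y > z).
2*x^4 + 4*x^2*y^2 + 2*y^4 - 2*x^2 - 2*y^2 + 2*z^2 - 3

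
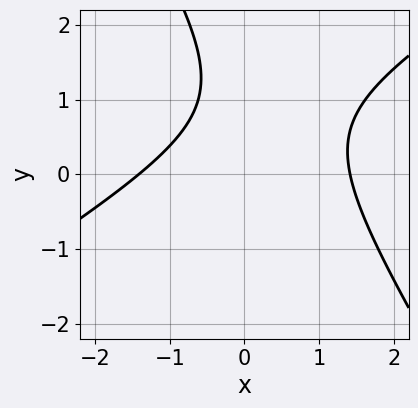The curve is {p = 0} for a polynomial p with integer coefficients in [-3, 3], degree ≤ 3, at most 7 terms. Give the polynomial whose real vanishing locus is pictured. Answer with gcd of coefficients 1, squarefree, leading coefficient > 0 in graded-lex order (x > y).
First, deg p = 2.
Next, against the integer gridlines: it misses every integer gridline on the y-axis.
Finally, assembling these constraints gives the stated polynomial.

x^2 - x*y - y^2 + 2*y - 2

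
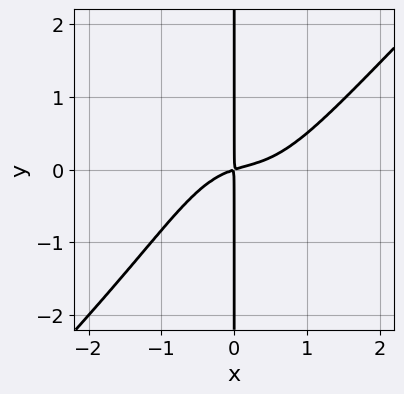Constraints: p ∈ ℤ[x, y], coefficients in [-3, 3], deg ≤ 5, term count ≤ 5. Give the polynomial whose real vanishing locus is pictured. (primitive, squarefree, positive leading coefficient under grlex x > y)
(a) Degree: a generic line meets the curve in up to 4 points, so deg p = 4.
(b) From the axis intercepts and sections: every point of the y-axis in the box is on the curve.
(c) The integer polynomial consistent with all of this is the stated p.

3*x^4 - 3*x^3*y - x^3 + x^2 - 3*x*y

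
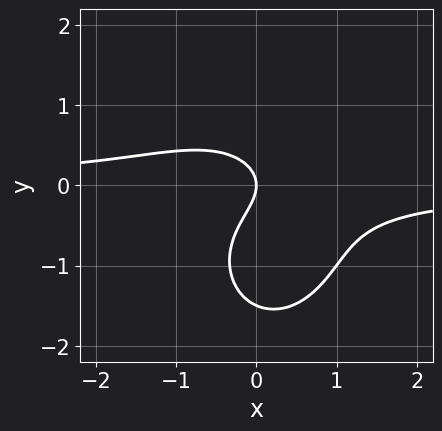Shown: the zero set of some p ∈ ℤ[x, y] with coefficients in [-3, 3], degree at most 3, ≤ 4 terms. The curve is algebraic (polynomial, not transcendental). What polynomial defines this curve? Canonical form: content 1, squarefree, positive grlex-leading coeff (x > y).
(a) The degree is 3 — no degree-2 curve has this shape.
(b) From the axis intercepts and sections: it crosses the y-axis at the gridline y = 0; it crosses the x-axis at the gridline x = 0.
(c) Matching integer coefficients to the picture gives p.

3*x^2*y + 2*y^3 + 3*y^2 + 2*x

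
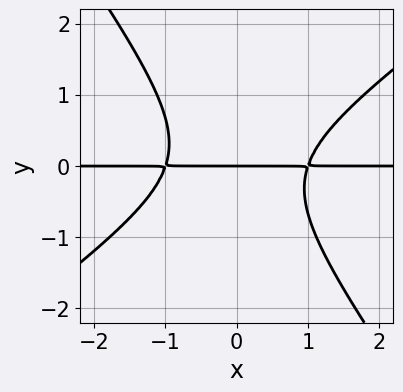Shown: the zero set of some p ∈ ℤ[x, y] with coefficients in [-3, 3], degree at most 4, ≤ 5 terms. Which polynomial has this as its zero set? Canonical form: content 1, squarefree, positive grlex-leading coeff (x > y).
3*x^2*y - 2*x*y^2 - 3*y^3 - 3*y

(a) The degree is 3 — the shape is more complex than any degree-2 curve.
(b) From the visible intercepts: it meets the y-axis at y = 0 (among the integer gridlines); the visible x-axis segment lies entirely on the curve.
(c) Together with the visible shape, these determine p as stated.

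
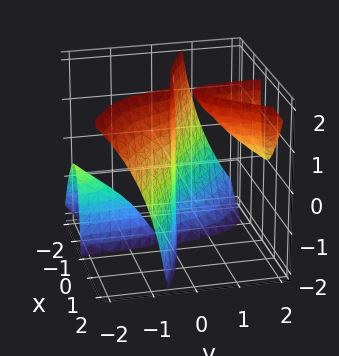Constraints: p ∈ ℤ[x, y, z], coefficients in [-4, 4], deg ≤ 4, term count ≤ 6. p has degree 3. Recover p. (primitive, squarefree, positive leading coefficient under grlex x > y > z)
(a) There are 3 components. Treating them together as one polynomial.
(b) deg p = 3. No degree-2 surface has this shape.
(c) From the visible intercepts: every point of the z-axis in the box is on the surface; it crosses the x-axis at the gridline x = 0; it meets the y-axis at y = 0 (among the integer gridlines).
(d) Solving for integer coefficients yields p as stated.

2*x^3 + 2*x^2*y - 2*x*y^2 - 3*x*y*z + 2*y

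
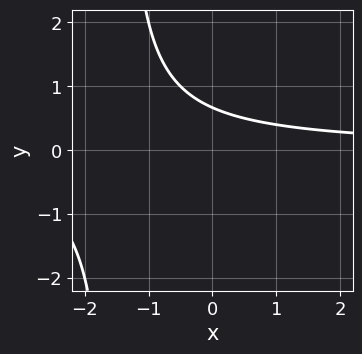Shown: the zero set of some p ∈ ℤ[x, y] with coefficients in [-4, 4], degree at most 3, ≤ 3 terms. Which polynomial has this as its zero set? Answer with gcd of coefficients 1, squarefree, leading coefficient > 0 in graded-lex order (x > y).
Degree: a generic line meets the curve in up to 2 points, so deg p = 2.
Reading off the gridlines: it misses every integer gridline on the x-axis.
Assembling these constraints gives the stated polynomial.

2*x*y + 3*y - 2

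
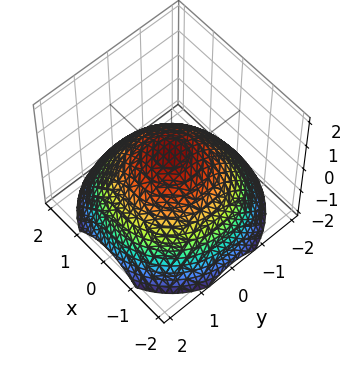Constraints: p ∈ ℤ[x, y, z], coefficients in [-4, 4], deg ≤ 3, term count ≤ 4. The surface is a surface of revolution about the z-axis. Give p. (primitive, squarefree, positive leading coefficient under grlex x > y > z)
x^2 + y^2 + 2*z - 1

First, degree: a generic line meets the surface in up to 2 points, so deg p = 2.
Then, symmetry: the z-axis is an axis of rotation, so x and y enter only as x² + y².
Next, reading off the gridlines: the y-axis gridline crossings are at y ∈ {-1, 1}; a circular section at z = -1 has radius between 1 and 2; the x-axis gridline crossings are at x ∈ {-1, 1}.
Finally, these observations pin down the coefficients.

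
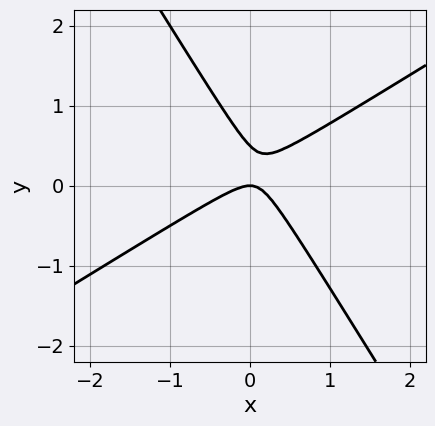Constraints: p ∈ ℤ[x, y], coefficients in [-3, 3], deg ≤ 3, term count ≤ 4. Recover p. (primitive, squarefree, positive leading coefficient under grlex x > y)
2*x^2 - 2*x*y - 2*y^2 + y

(a) The degree is 2 — a generic line meets the curve in up to 2 points.
(b) From the axis intercepts and sections: it crosses the x-axis at the gridline x = 0; it meets the y-axis at y = 0 (among the integer gridlines).
(c) Assembling these constraints gives the stated polynomial.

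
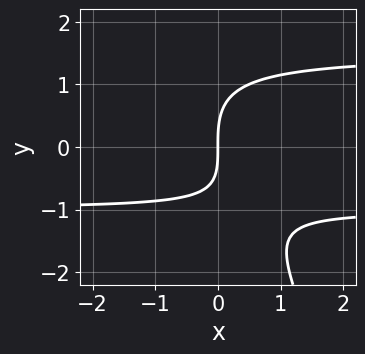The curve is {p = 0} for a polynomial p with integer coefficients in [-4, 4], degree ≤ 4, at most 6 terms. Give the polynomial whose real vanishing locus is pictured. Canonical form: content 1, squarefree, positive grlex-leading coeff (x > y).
Degree: a generic line meets the curve in up to 3 points, so deg p = 3.
Reading off the gridlines: it meets the x-axis at x = 0 (among the integer gridlines); it crosses the y-axis at the gridline y = 0.
These observations pin down the coefficients.

2*x*y^2 + y^3 - x*y - 3*x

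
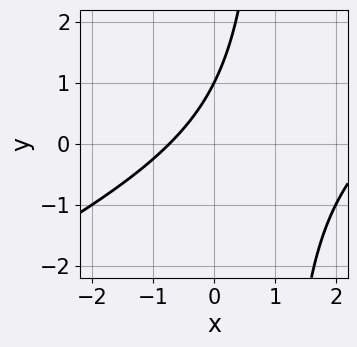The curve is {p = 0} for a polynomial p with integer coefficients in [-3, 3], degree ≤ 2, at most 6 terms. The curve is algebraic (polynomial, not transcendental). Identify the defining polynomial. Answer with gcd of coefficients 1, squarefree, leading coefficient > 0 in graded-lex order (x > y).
First, the degree is 2 — the shape is more complex than any degree-1 curve.
Then, reading off the gridlines: it meets the y-axis at y = 1 (among the integer gridlines).
Finally, together with the visible shape, these determine p as stated.

x^2 - 2*x*y - 2*x + 2*y - 2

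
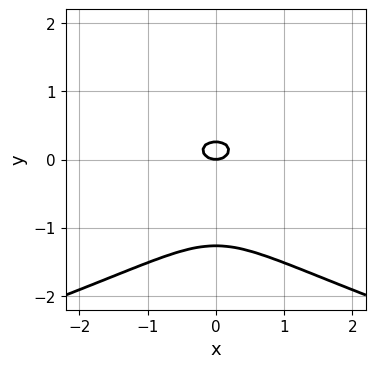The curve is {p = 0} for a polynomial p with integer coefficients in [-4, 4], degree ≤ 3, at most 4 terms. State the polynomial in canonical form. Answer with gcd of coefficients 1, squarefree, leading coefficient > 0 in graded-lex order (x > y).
3*y^3 + 2*x^2 + 3*y^2 - y

1. Degree: no degree-2 curve has this shape, so deg p = 3.
2. Symmetries: mirror symmetry x ↦ −x ⇒ only even powers of x.
3. Observable constraints: it crosses the x-axis at the gridline x = 0; it meets the y-axis at y = 0 (among the integer gridlines).
4. These observations pin down the coefficients.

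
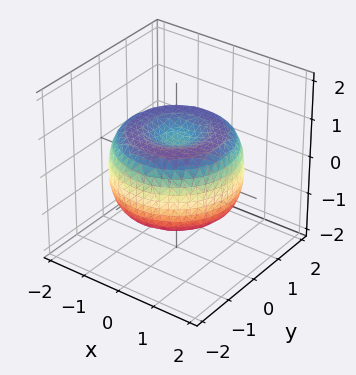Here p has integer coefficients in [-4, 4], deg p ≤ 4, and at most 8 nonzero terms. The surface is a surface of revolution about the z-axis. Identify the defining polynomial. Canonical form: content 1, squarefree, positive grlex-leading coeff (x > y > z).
First, degree: a generic line meets the surface in up to 4 points, so deg p = 4.
Then, symmetries: the z-axis is an axis of rotation, so x and y enter only as x² + y².
Next, observable constraints: a circular section at z = 1 has radius exactly 1.
Finally, together with the visible shape, these determine p as stated.

x^4 + 2*x^2*y^2 + y^4 - 2*x^2 - 2*y^2 + 2*z^2 - 1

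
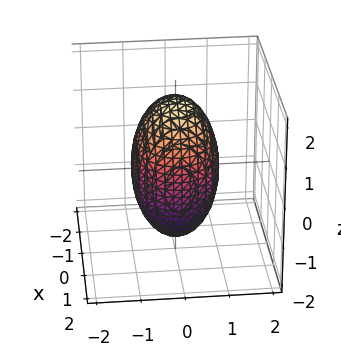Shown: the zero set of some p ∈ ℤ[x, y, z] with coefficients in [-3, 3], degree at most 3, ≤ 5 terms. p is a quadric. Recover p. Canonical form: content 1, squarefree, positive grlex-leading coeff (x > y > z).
2*x^2 + 3*y^2 + z^2 - 3

1. deg p = 2. A closed, bounded, convex surface; a quadric.
2. Symmetries: it's symmetric under x → −x, forcing even powers of x; it's symmetric under y → −y, forcing even powers of y; mirror symmetry z ↦ −z ⇒ only even powers of z.
3. Against the integer gridlines: among the integer gridlines, it crosses the y-axis at y ∈ {-1, 1}.
4. Together with the visible shape, these determine p as stated.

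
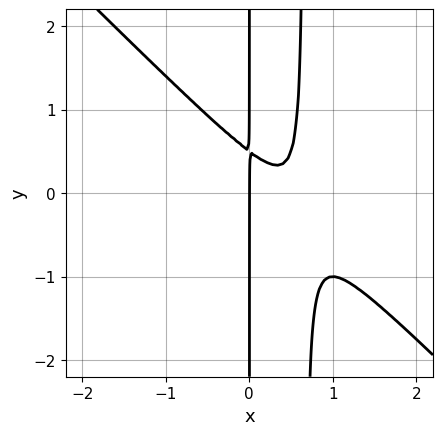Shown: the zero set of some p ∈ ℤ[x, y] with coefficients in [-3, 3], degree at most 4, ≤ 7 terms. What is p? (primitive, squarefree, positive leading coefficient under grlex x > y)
3*x^3 + 3*x^2*y - 3*x^2 - 2*x*y + x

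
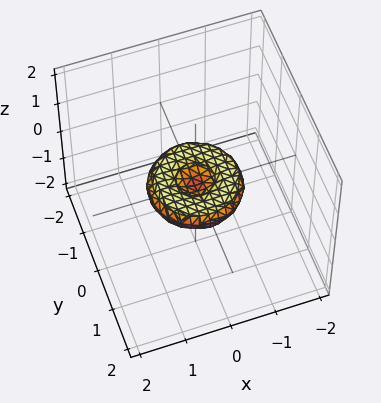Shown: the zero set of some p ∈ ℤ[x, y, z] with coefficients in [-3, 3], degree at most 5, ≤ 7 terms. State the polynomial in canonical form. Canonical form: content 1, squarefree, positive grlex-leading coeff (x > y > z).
deg p = 4. The shape is more complex than any degree-3 surface.
Symmetries: the surface is invariant under rotation about z: p = q(x² + y², z).
Against the integer gridlines: among the integer gridlines, it crosses the y-axis at y ∈ {-1, 0, 1}; among the integer gridlines, it crosses the x-axis at x ∈ {-1, 0, 1}; it crosses the z-axis at the gridline z = 0; a circular section at z = 0 has radius exactly 1.
Solving for integer coefficients yields p as stated.

x^4 + 2*x^2*y^2 + y^4 - x^2 - y^2 + 3*z^2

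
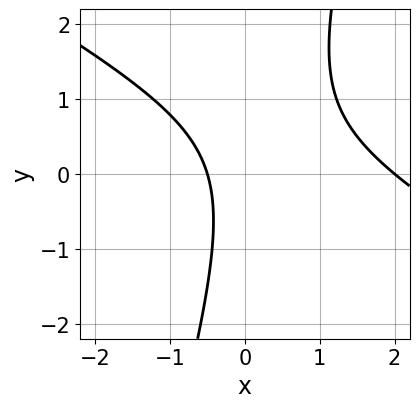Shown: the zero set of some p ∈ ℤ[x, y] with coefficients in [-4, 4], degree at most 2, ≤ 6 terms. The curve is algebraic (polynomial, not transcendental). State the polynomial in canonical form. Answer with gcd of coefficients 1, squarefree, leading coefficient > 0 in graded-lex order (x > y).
2*x^2 + 3*x*y - y^2 - 3*x - 2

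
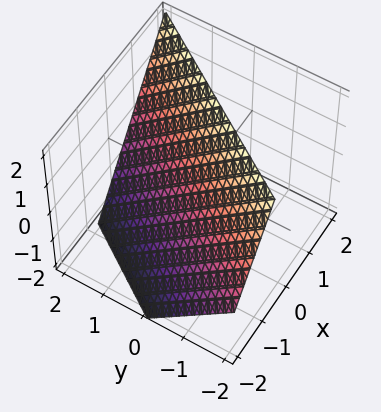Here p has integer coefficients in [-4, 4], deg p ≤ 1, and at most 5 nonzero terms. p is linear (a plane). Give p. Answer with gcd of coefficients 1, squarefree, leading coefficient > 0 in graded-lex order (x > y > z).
3*x - 2*y - 2*z + 2

The degree is 1 — every cross-section is a straight line — this is a plane.
Observable constraints: it meets the y-axis at y = 1 (among the integer gridlines); it meets the z-axis at z = 1 (among the integer gridlines).
Fitting integer coefficients to these (and the overall shape) gives p.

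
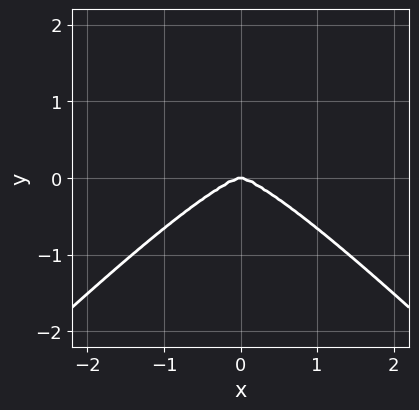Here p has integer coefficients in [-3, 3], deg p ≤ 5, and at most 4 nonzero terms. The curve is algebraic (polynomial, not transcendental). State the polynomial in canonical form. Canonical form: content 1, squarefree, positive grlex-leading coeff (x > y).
First, degree: a generic line meets the curve in up to 4 points, so deg p = 4.
Next, symmetries: mirror symmetry x ↦ −x ⇒ only even powers of x.
Then, reading off the gridlines: it meets the y-axis at y = 0 (among the integer gridlines); it crosses the x-axis at the gridline x = 0.
Finally, solving for integer coefficients yields p as stated.

x^4 - x^2*y^2 + 2*y^3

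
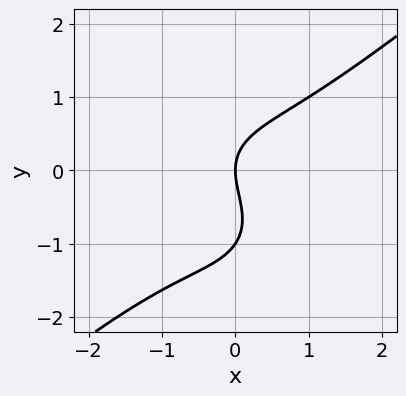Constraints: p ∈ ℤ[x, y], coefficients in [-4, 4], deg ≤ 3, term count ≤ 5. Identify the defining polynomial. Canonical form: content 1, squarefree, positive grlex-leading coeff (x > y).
2*x^3 - x^2*y - 2*y^3 - 2*y^2 + 3*x

(a) deg p = 3. The shape is more complex than any degree-2 curve.
(b) From the axis intercepts and sections: it crosses the x-axis at the gridline x = 0; the y-axis gridline crossings are at y ∈ {-1, 0}.
(c) Together with the visible shape, these determine p as stated.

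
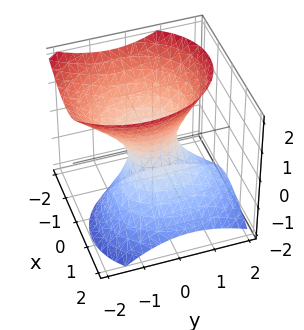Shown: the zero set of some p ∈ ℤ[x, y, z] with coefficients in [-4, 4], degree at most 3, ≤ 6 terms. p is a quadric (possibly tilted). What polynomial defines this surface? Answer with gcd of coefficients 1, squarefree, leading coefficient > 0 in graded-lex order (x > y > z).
3*x^2 + 2*x*z + 2*y^2 + y*z - 2*z^2 - 1

1. The degree is 2 — the shape is more complex than any degree-1 surface.
2. Observable constraints: it misses every integer gridline on the z-axis.
3. Fitting integer coefficients to these (and the overall shape) gives p.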